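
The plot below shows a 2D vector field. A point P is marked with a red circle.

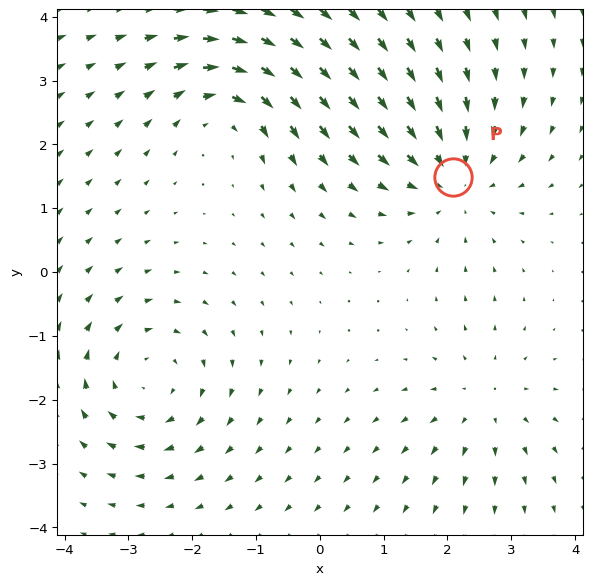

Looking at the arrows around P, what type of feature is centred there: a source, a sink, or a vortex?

At P (2.1, 1.5) the arrows converge inward. Divergence about -4, curl ≈0 — negative divergence with near-zero curl is a sink.

sink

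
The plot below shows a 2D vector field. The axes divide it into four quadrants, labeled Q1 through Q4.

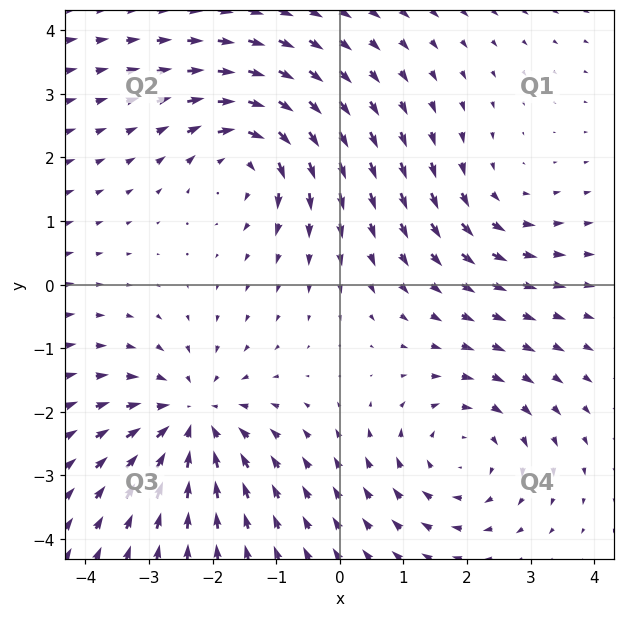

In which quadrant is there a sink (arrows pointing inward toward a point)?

Q3

The sink sits at approximately (-2.3, -2.1), which lies in quadrant Q3. The divergence there is about -5, negative as expected for a sink.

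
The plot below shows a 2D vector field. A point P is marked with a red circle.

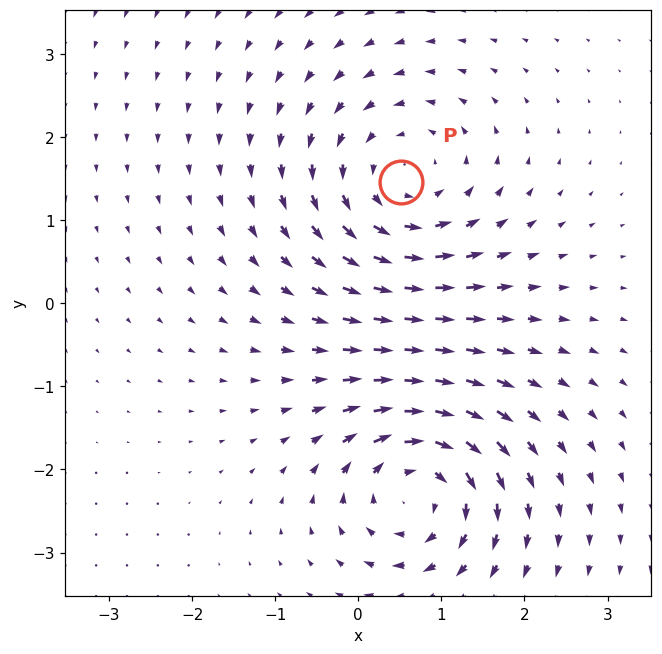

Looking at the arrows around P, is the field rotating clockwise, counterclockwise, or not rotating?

Near P at (0.5, 1.5) the arrows circulate counterclockwise. The curl (z-component) there is about +3; positive curl means counterclockwise rotation.

counterclockwise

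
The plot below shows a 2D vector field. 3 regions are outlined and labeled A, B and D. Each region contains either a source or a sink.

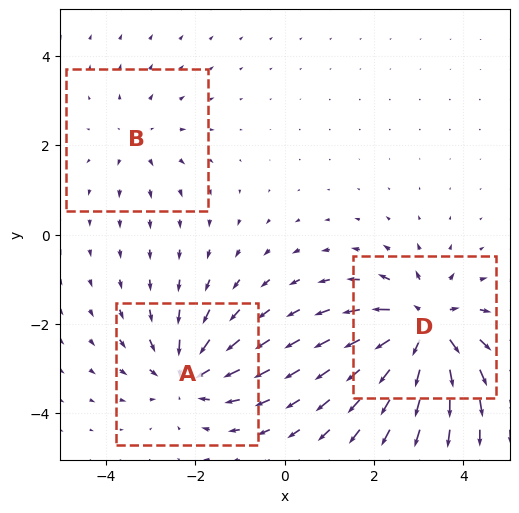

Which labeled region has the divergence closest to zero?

B

Divergence at each region's feature centre — A: about -4, B: about +2, D: about +5. Region B is closest to zero.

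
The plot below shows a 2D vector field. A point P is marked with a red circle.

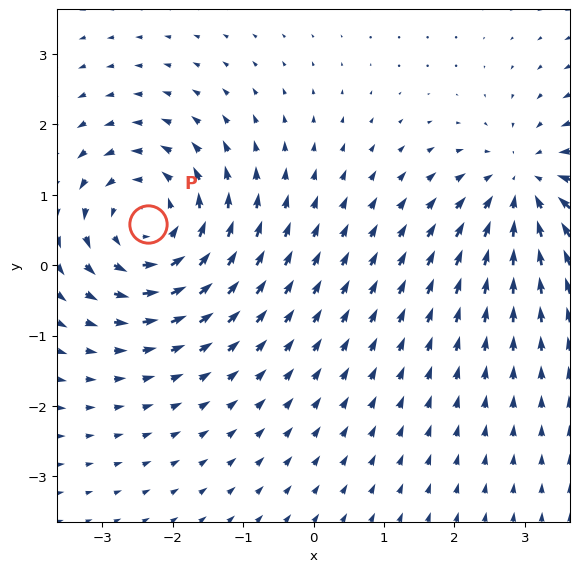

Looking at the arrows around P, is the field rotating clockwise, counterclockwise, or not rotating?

Near P at (-2.4, 0.6) the arrows circulate counterclockwise. The curl (z-component) there is about +5; positive curl means counterclockwise rotation.

counterclockwise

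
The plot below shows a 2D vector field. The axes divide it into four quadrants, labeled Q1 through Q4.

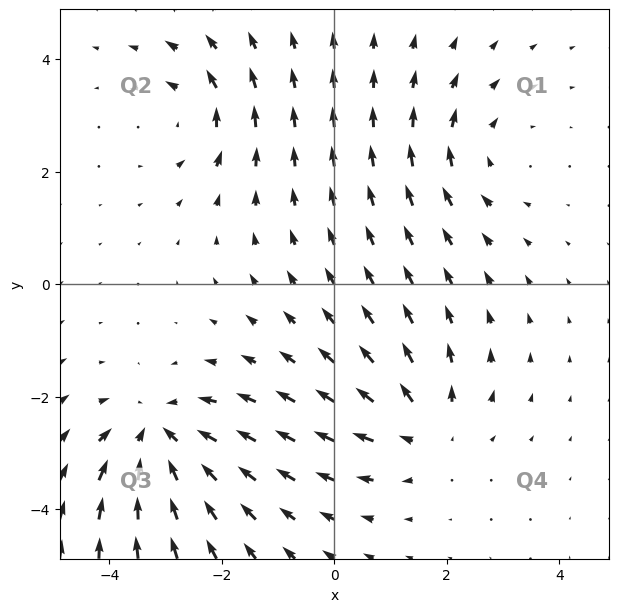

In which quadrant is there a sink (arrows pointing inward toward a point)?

The sink sits at approximately (-3.1, -2.7), which lies in quadrant Q3. The divergence there is about -5, negative as expected for a sink.

Q3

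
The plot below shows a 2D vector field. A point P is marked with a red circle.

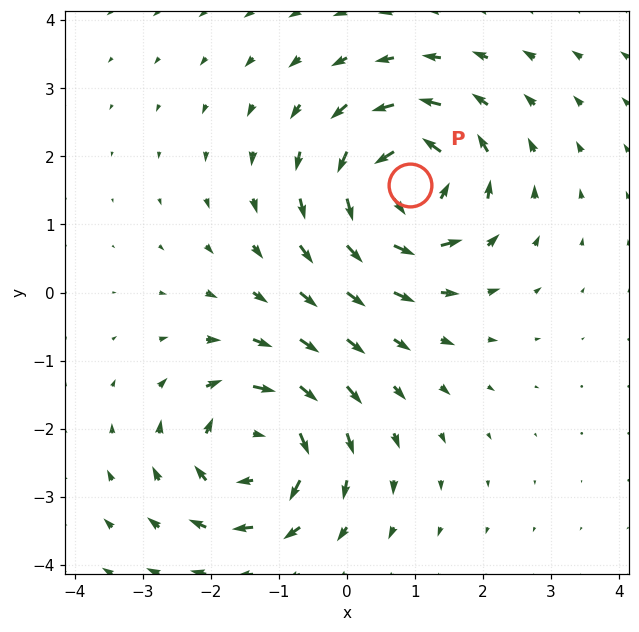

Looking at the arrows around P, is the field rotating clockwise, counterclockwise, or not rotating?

Near P at (0.9, 1.6) the arrows circulate counterclockwise. The curl (z-component) there is about +6; positive curl means counterclockwise rotation.

counterclockwise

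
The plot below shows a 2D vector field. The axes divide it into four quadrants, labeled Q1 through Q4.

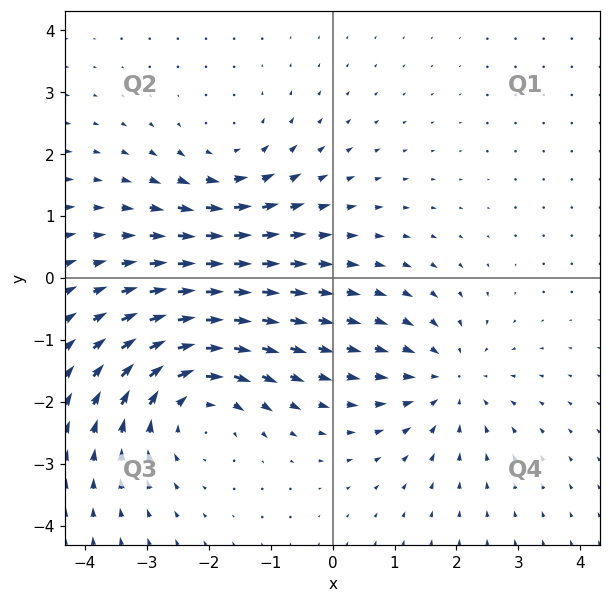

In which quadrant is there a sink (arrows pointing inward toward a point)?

Q4

The sink sits at approximately (1.9, -1.6), which lies in quadrant Q4. The divergence there is about -3, negative as expected for a sink.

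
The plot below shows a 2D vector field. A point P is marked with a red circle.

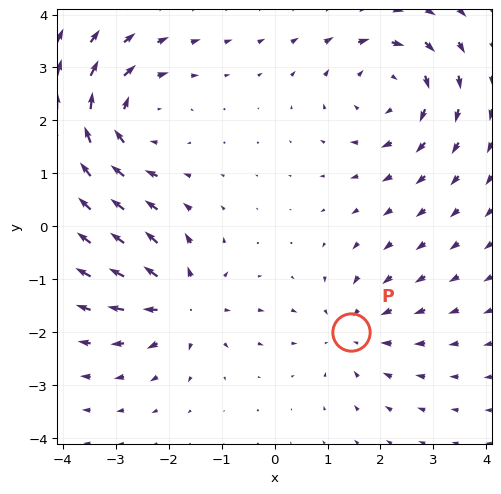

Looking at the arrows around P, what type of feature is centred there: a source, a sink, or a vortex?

At P (1.4, -2.0) the arrows converge inward. Divergence about -3, curl ≈0 — negative divergence with near-zero curl is a sink.

sink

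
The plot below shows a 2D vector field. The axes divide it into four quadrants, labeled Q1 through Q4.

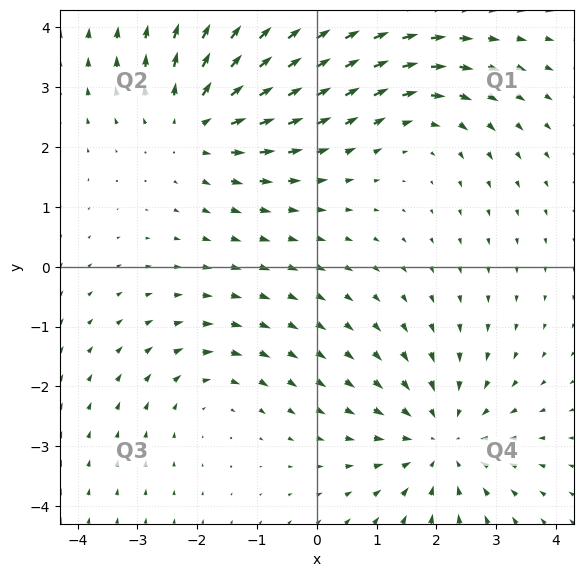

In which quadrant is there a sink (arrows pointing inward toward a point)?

The sink sits at approximately (2.1, -2.9), which lies in quadrant Q4. The divergence there is about -4, negative as expected for a sink.

Q4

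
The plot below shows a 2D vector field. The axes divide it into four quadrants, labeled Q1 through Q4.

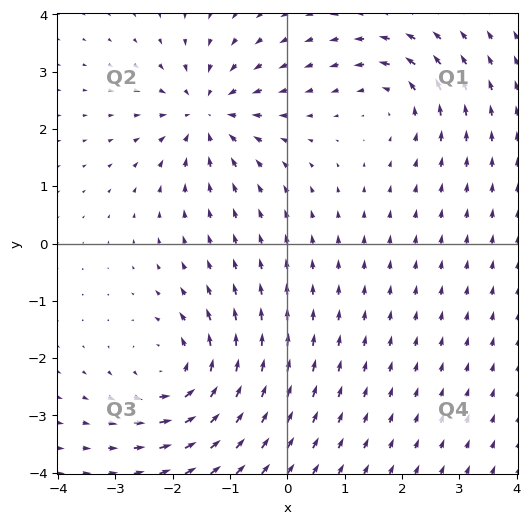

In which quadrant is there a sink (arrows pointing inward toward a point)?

Q2

The sink sits at approximately (-1.4, 2.3), which lies in quadrant Q2. The divergence there is about -5, negative as expected for a sink.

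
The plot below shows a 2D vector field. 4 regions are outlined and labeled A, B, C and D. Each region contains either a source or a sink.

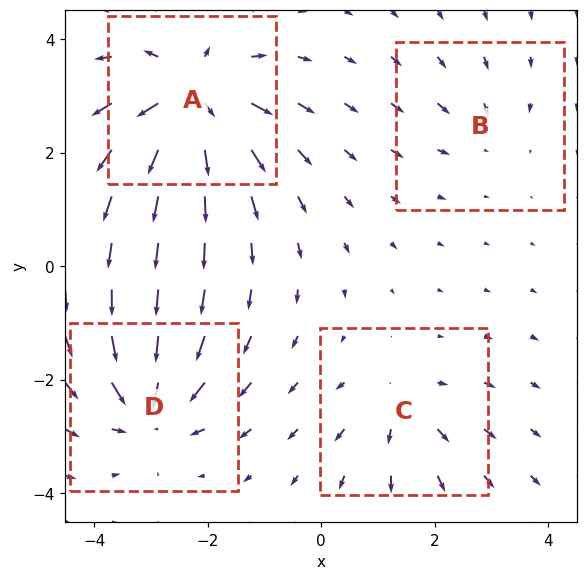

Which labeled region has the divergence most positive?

A

Divergence at each region's feature centre — A: about +8, B: about -3, C: about +4, D: about -6. Region A is most positive.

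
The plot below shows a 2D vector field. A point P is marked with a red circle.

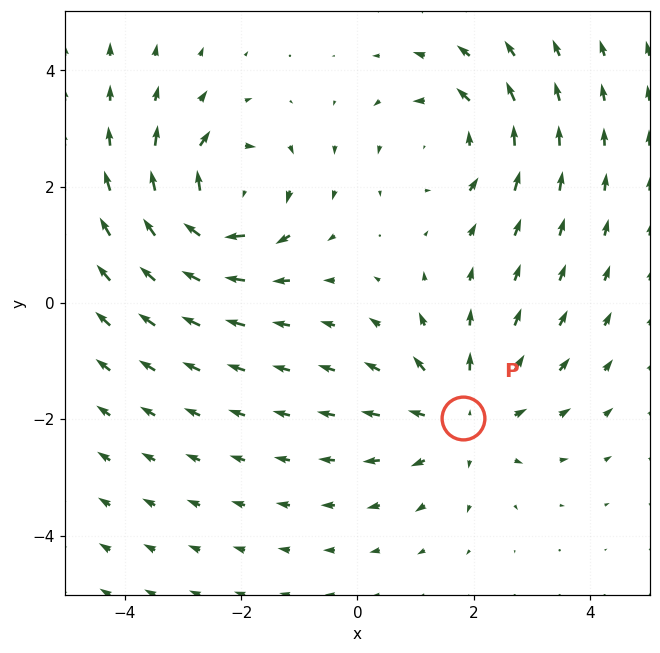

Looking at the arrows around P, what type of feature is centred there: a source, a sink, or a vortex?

At P (1.8, -2.0) the arrows spread outward. Divergence about +3, curl ≈0 — positive divergence with near-zero curl is a source.

source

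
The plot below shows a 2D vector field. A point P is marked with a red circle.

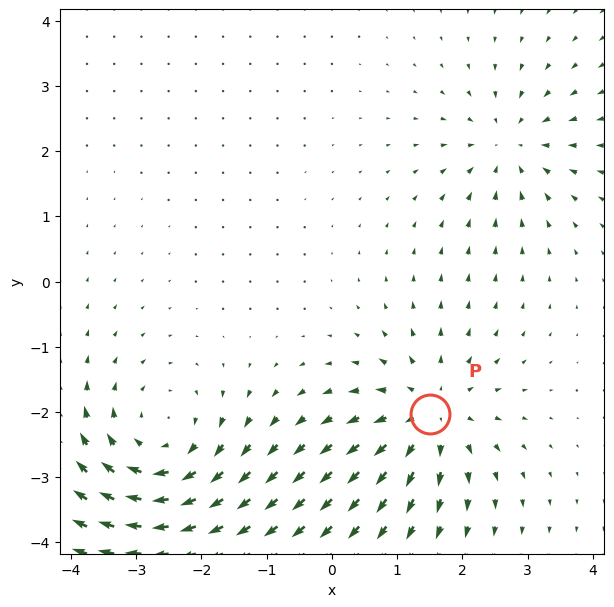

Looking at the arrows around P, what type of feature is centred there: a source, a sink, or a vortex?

source

At P (1.5, -2.0) the arrows spread outward. Divergence about +4, curl ≈0 — positive divergence with near-zero curl is a source.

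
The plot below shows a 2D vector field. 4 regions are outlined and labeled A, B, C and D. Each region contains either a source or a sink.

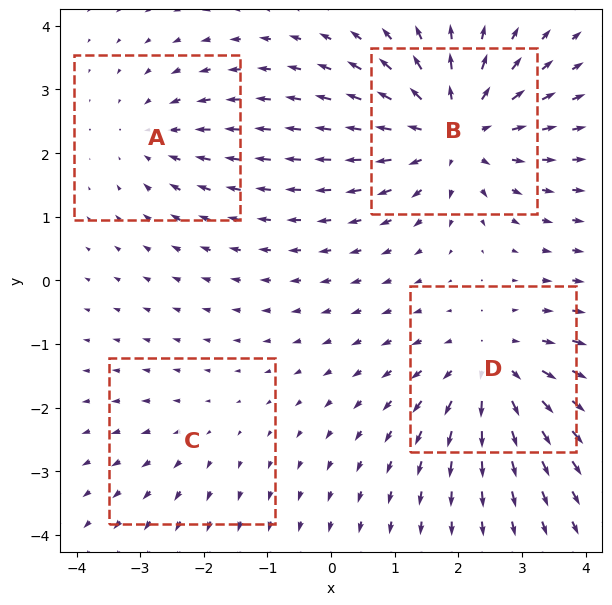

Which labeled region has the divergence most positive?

B

Divergence at each region's feature centre — A: about -3, B: about +6, C: about +2, D: about +5. Region B is most positive.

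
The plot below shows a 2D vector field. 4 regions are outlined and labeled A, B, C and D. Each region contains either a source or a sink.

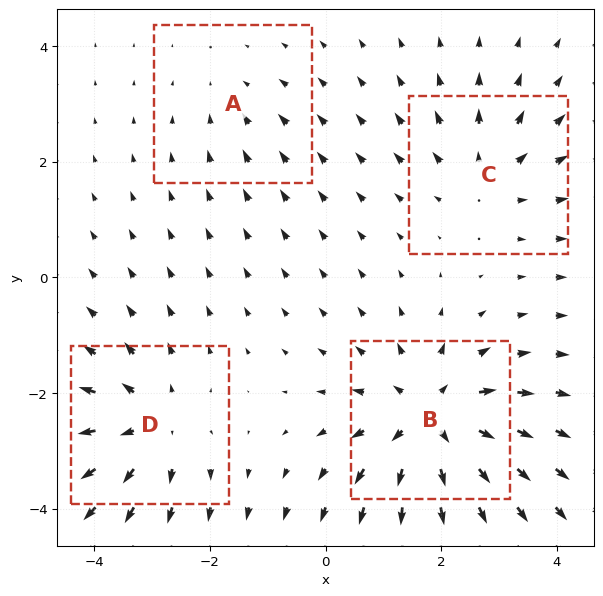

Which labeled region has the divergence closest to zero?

Divergence at each region's feature centre — A: about -2, B: about +7, C: about +4, D: about +5. Region A is closest to zero.

A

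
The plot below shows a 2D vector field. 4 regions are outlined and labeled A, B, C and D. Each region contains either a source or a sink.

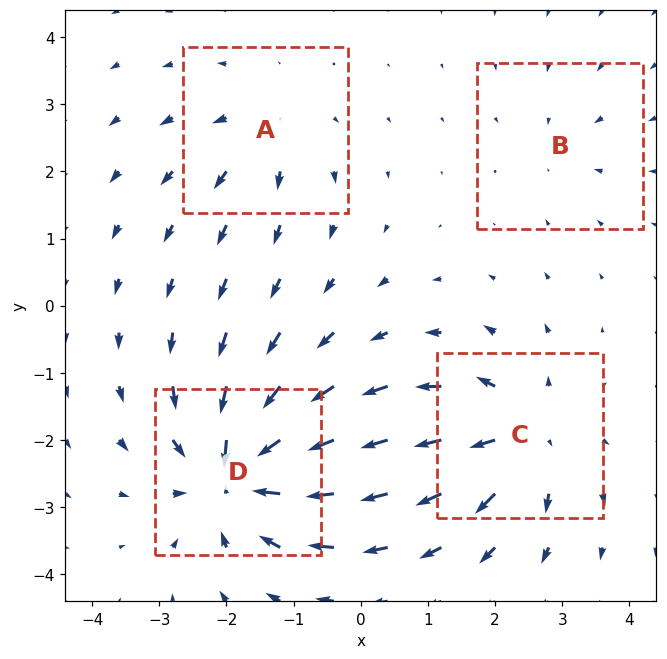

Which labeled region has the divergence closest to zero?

B

Divergence at each region's feature centre — A: about +4, B: about -2, C: about +6, D: about -9. Region B is closest to zero.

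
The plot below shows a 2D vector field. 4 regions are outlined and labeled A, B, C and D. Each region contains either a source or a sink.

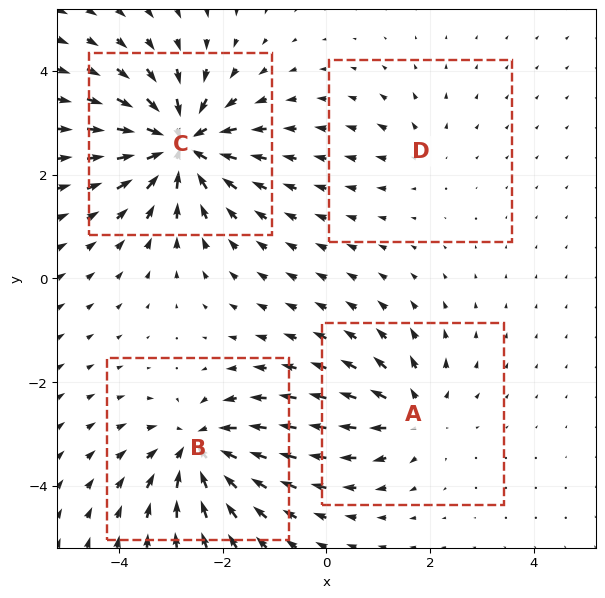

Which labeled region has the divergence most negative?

C

Divergence at each region's feature centre — A: about +4, B: about -6, C: about -8, D: about +2. Region C is most negative.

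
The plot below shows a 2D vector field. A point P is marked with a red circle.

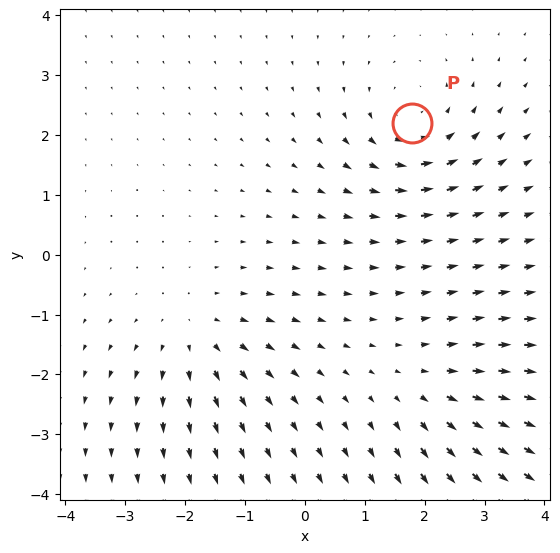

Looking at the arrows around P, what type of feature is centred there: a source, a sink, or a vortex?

At P (1.8, 2.2) the arrows circulate counterclockwise. Divergence ≈0, curl about +3 — near-zero divergence with nonzero curl is a vortex.

vortex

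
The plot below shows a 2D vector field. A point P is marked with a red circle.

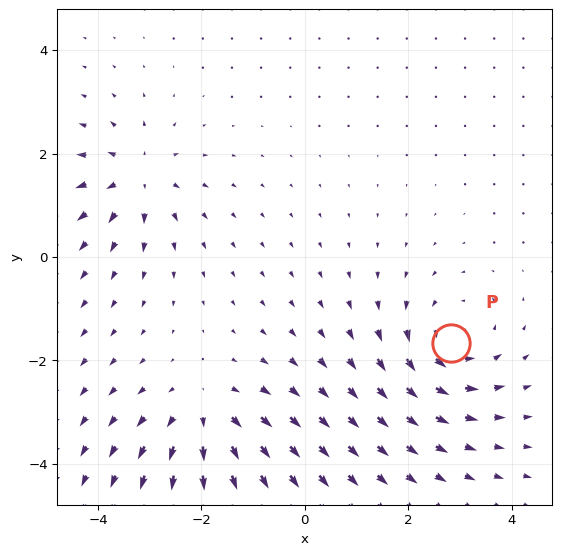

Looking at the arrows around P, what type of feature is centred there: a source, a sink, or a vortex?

vortex

At P (2.8, -1.7) the arrows circulate counterclockwise. Divergence ≈0, curl about +4 — near-zero divergence with nonzero curl is a vortex.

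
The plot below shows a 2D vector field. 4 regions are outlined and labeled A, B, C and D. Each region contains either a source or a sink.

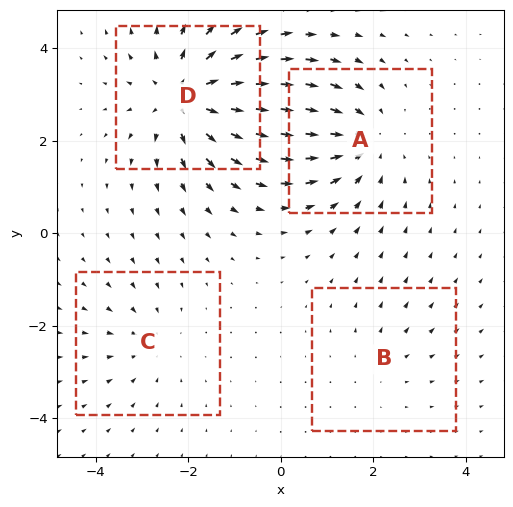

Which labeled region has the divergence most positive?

Divergence at each region's feature centre — A: about -4, B: about +2, C: about -3, D: about +6. Region D is most positive.

D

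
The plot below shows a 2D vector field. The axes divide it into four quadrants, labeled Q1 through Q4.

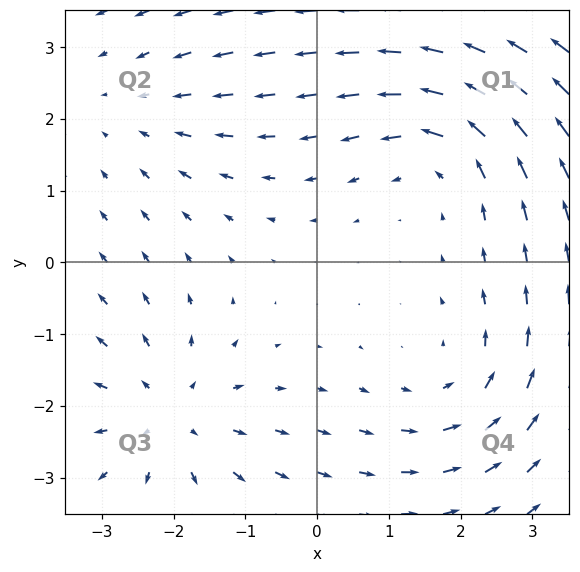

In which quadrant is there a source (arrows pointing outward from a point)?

Q3

The source sits at approximately (-2.0, -2.1), which lies in quadrant Q3. The divergence there is about +4, positive as expected for a source.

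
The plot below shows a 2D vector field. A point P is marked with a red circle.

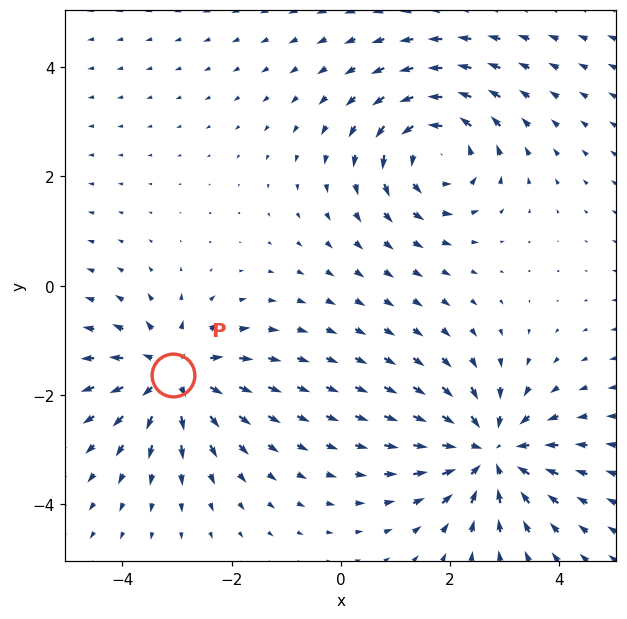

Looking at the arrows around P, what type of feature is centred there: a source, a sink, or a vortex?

At P (-3.1, -1.6) the arrows spread outward. Divergence about +4, curl ≈0 — positive divergence with near-zero curl is a source.

source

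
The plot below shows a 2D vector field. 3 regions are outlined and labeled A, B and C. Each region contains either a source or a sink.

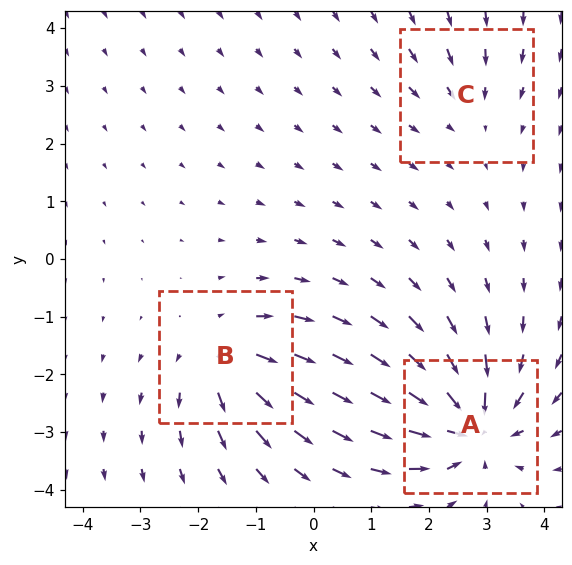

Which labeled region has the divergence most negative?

A

Divergence at each region's feature centre — A: about -6, B: about +4, C: about -2. Region A is most negative.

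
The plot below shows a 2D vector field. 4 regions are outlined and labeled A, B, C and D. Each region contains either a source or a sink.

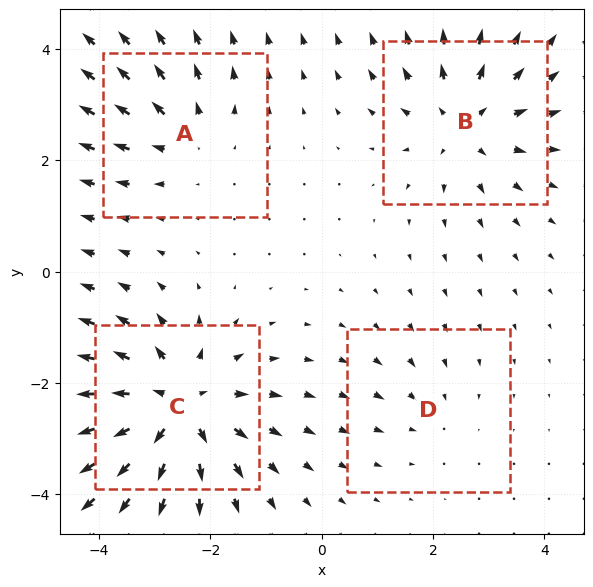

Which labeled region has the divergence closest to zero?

D

Divergence at each region's feature centre — A: about +3, B: about +5, C: about +7, D: about -2. Region D is closest to zero.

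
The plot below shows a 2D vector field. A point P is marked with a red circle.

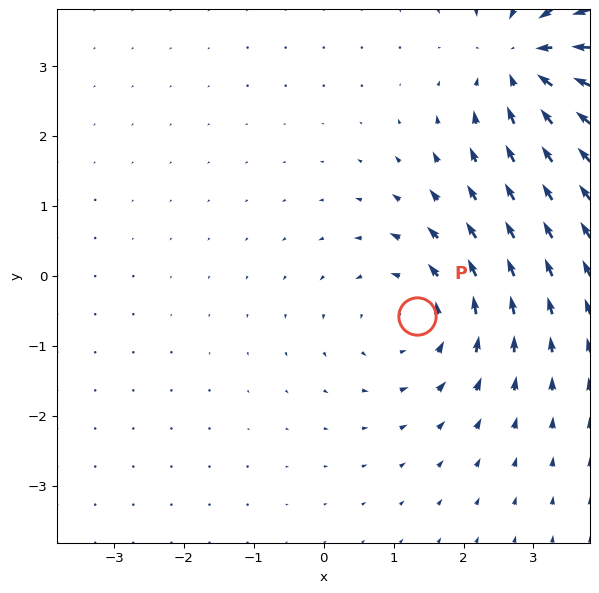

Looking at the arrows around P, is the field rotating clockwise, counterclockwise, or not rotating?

counterclockwise

Near P at (1.3, -0.6) the arrows circulate counterclockwise. The curl (z-component) there is about +3; positive curl means counterclockwise rotation.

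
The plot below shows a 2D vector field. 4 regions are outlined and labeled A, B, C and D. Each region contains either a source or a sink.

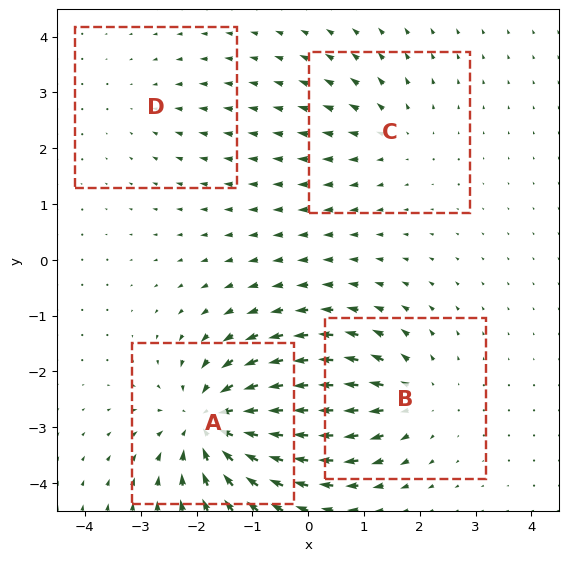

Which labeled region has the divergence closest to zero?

D

Divergence at each region's feature centre — A: about -7, B: about +5, C: about +3, D: about -2. Region D is closest to zero.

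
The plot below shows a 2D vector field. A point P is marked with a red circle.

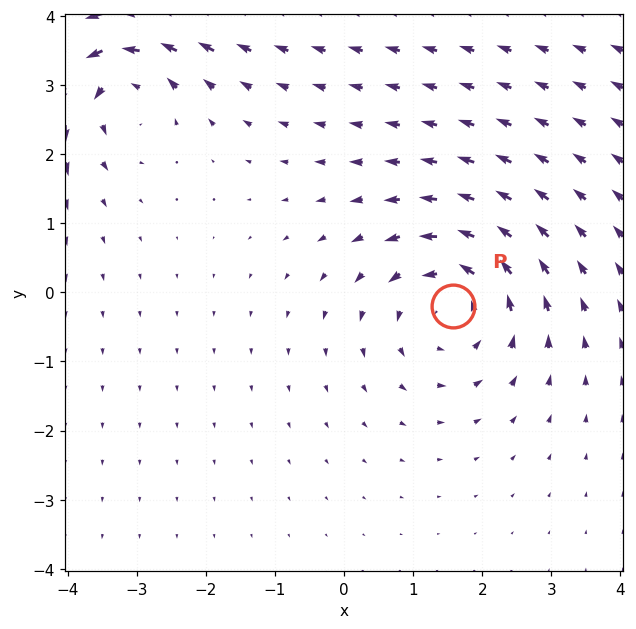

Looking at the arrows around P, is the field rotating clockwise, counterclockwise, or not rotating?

Near P at (1.6, -0.2) the arrows circulate counterclockwise. The curl (z-component) there is about +4; positive curl means counterclockwise rotation.

counterclockwise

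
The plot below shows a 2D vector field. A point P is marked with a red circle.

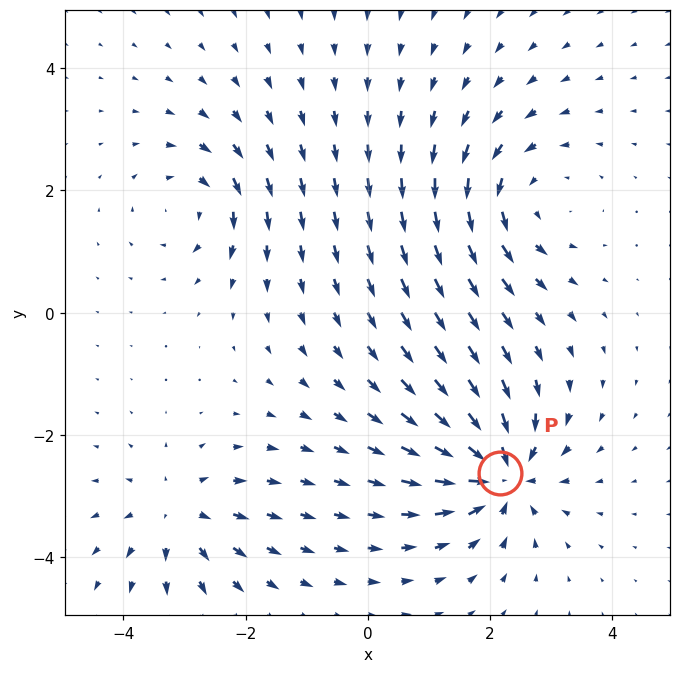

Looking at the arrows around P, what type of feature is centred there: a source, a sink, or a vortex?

sink

At P (2.2, -2.6) the arrows converge inward. Divergence about -7, curl ≈0 — negative divergence with near-zero curl is a sink.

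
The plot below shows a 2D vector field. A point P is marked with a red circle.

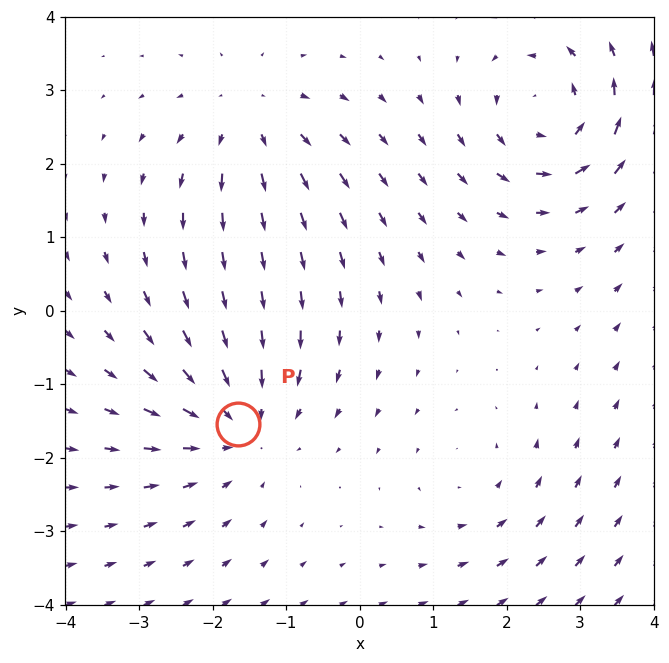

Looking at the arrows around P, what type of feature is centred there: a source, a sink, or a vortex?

sink

At P (-1.6, -1.5) the arrows converge inward. Divergence about -4, curl ≈0 — negative divergence with near-zero curl is a sink.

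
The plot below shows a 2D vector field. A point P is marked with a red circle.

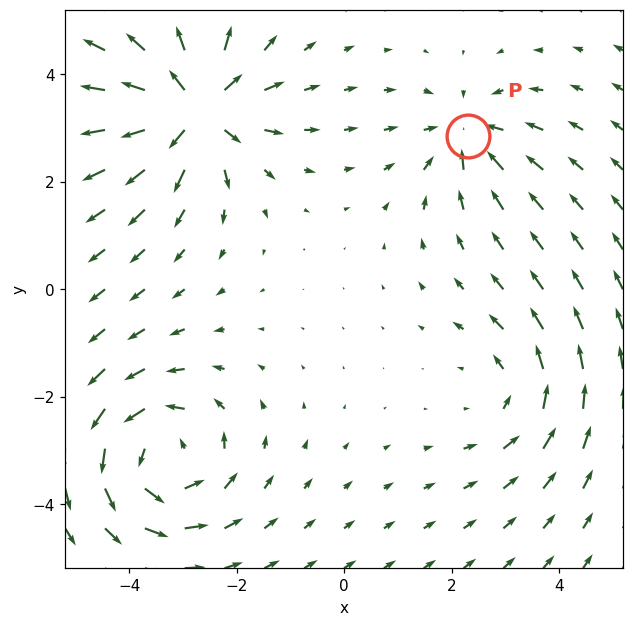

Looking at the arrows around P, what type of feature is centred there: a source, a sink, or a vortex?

At P (2.3, 2.9) the arrows converge inward. Divergence about -3, curl ≈0 — negative divergence with near-zero curl is a sink.

sink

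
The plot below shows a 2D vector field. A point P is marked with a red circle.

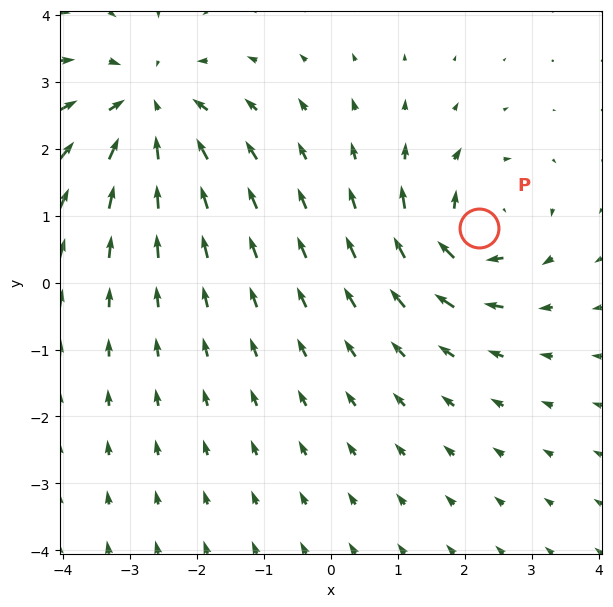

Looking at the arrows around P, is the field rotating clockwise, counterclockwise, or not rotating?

Near P at (2.2, 0.8) the arrows circulate clockwise. The curl (z-component) there is about -5; negative curl means clockwise rotation.

clockwise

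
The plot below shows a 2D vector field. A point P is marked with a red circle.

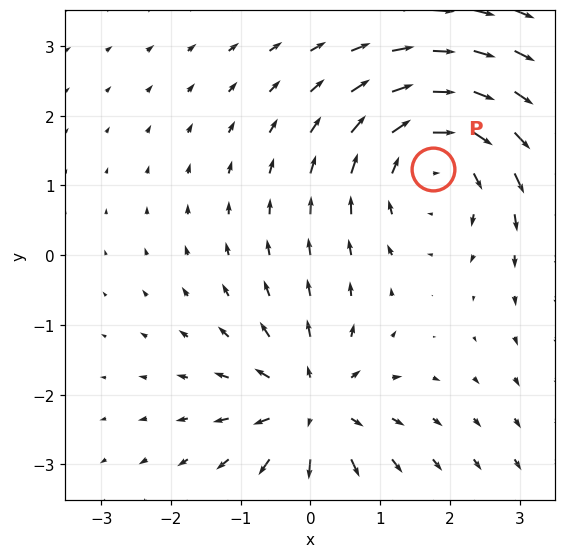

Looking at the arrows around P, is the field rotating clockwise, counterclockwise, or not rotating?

clockwise

Near P at (1.8, 1.2) the arrows circulate clockwise. The curl (z-component) there is about -3; negative curl means clockwise rotation.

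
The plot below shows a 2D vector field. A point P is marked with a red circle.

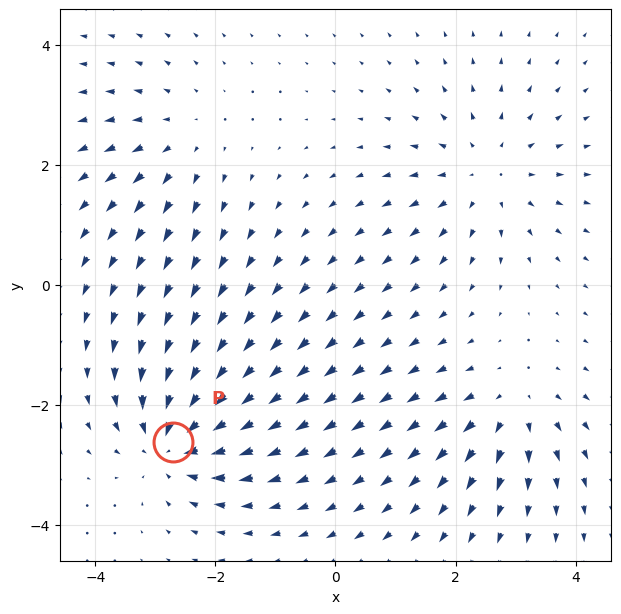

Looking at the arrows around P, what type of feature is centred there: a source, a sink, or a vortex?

At P (-2.7, -2.6) the arrows converge inward. Divergence about -6, curl ≈0 — negative divergence with near-zero curl is a sink.

sink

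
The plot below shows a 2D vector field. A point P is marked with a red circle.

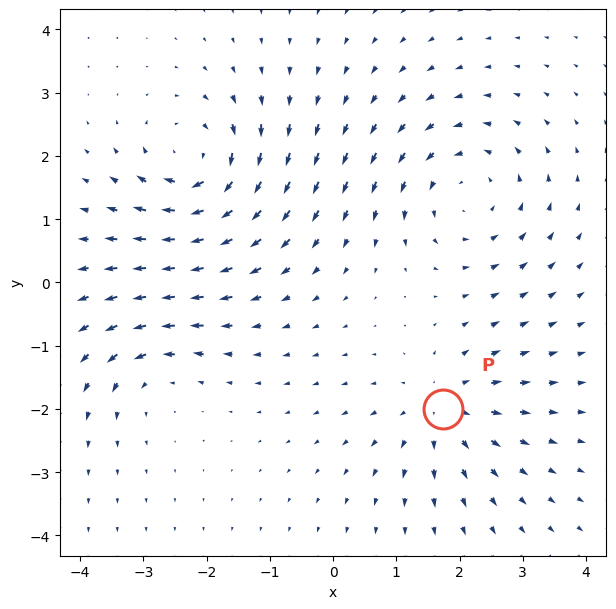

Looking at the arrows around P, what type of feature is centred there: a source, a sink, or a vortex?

At P (1.7, -2.0) the arrows spread outward. Divergence about +4, curl ≈0 — positive divergence with near-zero curl is a source.

source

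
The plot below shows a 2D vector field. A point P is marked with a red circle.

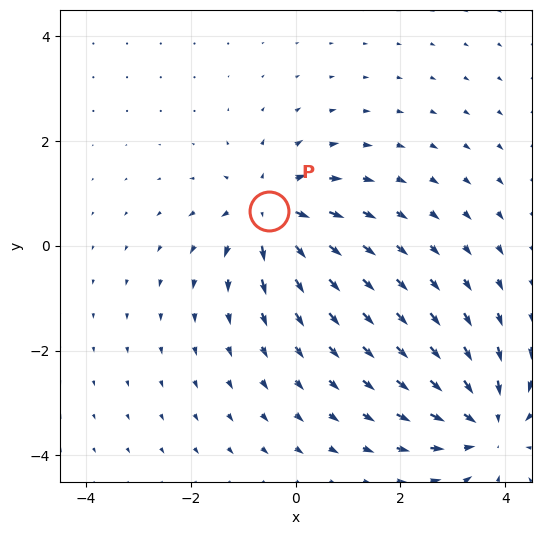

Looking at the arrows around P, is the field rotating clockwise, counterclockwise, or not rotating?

not rotating

Near P at (-0.5, 0.7) the arrows show no circulation. The curl there is ≈0.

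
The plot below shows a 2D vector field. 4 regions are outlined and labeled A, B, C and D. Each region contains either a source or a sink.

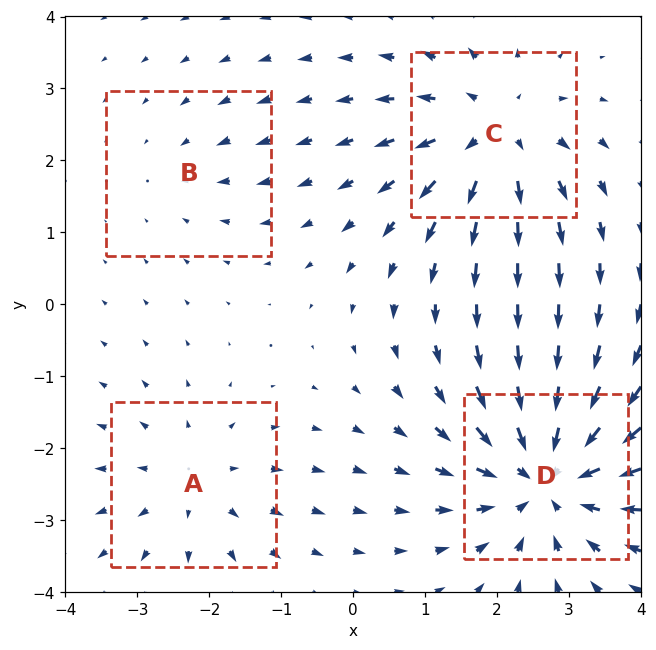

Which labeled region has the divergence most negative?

D

Divergence at each region's feature centre — A: about +3, B: about -2, C: about +5, D: about -6. Region D is most negative.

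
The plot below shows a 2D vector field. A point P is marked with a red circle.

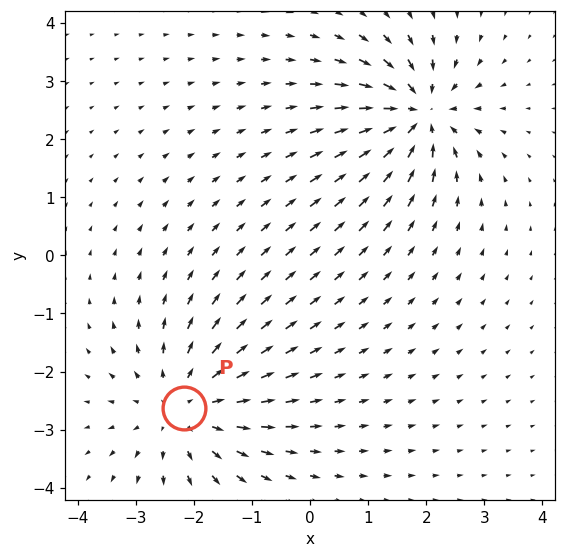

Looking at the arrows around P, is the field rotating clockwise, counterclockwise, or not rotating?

not rotating

Near P at (-2.2, -2.6) the arrows show no circulation. The curl there is ≈0.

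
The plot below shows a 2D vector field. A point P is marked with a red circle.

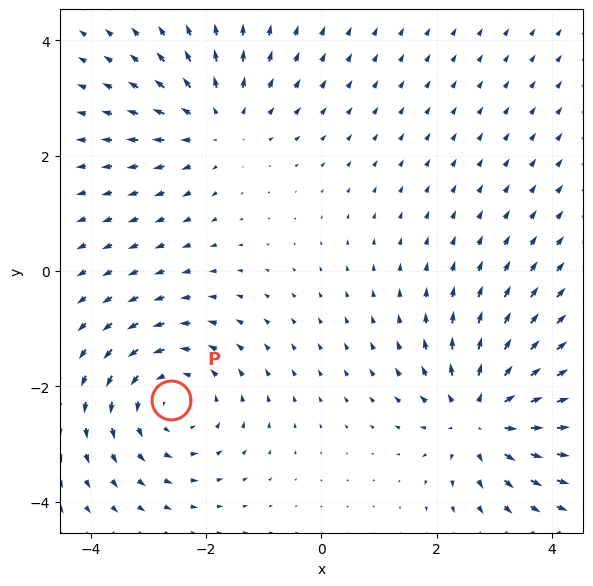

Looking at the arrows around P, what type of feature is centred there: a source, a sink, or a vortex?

vortex

At P (-2.6, -2.2) the arrows circulate counterclockwise. Divergence ≈0, curl about +4 — near-zero divergence with nonzero curl is a vortex.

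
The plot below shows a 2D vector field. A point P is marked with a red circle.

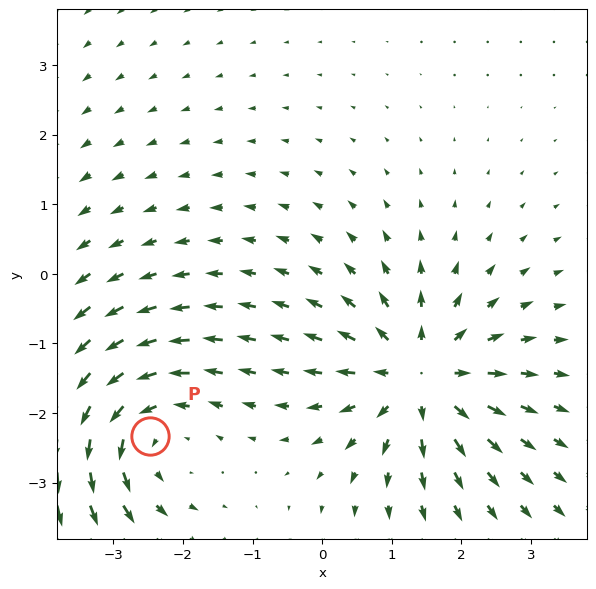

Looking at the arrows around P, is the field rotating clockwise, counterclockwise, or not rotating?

Near P at (-2.5, -2.3) the arrows circulate counterclockwise. The curl (z-component) there is about +3; positive curl means counterclockwise rotation.

counterclockwise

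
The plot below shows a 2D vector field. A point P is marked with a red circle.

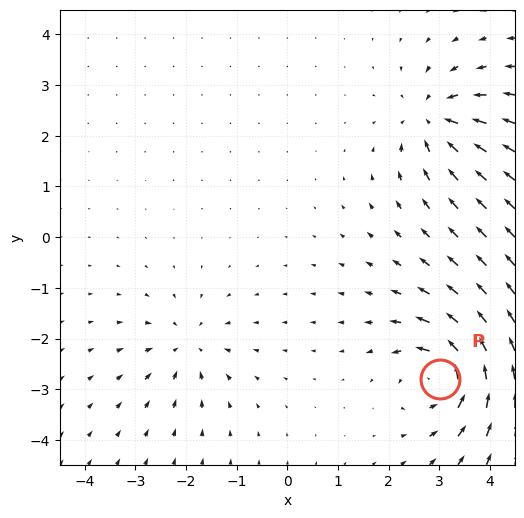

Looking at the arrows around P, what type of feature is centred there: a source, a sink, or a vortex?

At P (3.0, -2.8) the arrows circulate counterclockwise. Divergence ≈0, curl about +7 — near-zero divergence with nonzero curl is a vortex.

vortex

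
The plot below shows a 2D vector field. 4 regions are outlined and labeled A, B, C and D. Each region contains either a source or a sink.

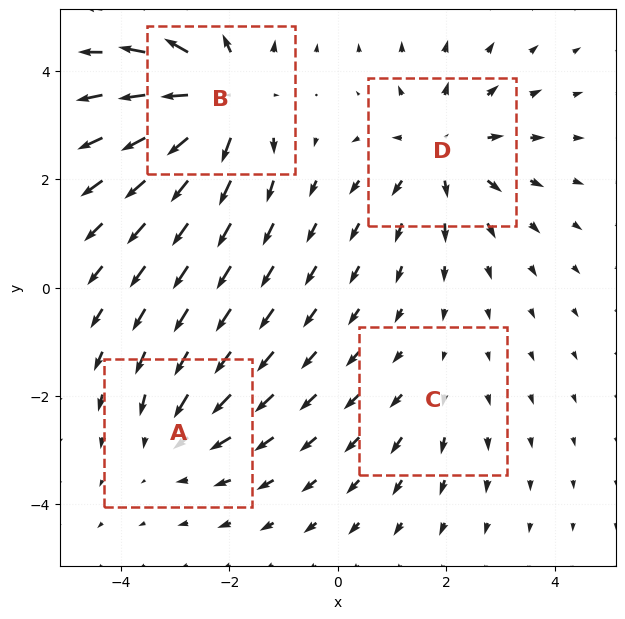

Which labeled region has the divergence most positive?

B

Divergence at each region's feature centre — A: about -3, B: about +6, C: about +2, D: about +5. Region B is most positive.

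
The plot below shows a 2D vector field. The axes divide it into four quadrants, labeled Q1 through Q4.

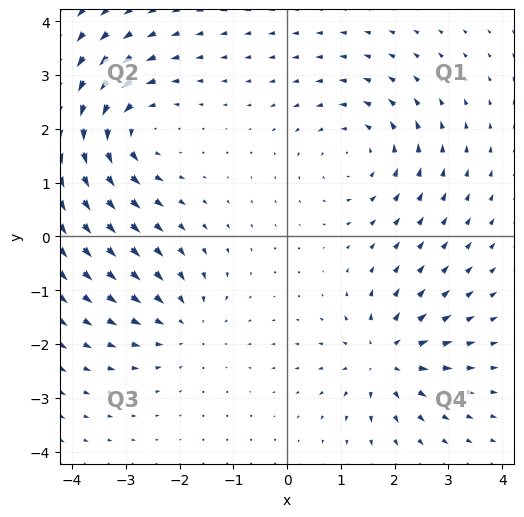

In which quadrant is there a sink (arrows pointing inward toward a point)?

Q3

The sink sits at approximately (-1.9, -1.6), which lies in quadrant Q3. The divergence there is about -3, negative as expected for a sink.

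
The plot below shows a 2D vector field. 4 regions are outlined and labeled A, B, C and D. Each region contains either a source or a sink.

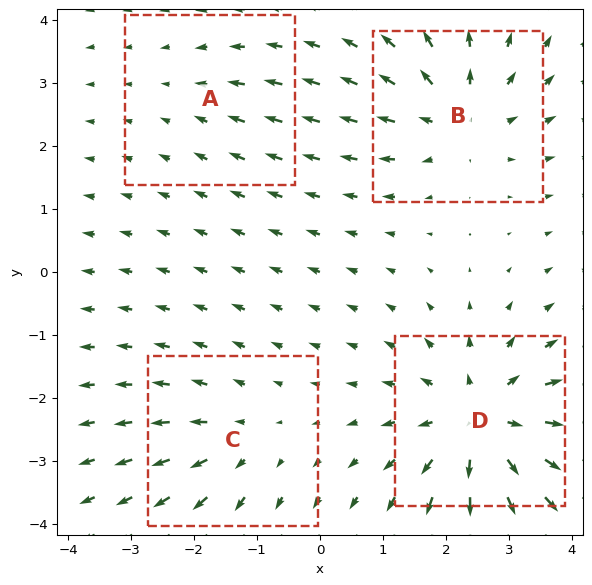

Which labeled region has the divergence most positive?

D

Divergence at each region's feature centre — A: about -2, B: about +5, C: about +3, D: about +7. Region D is most positive.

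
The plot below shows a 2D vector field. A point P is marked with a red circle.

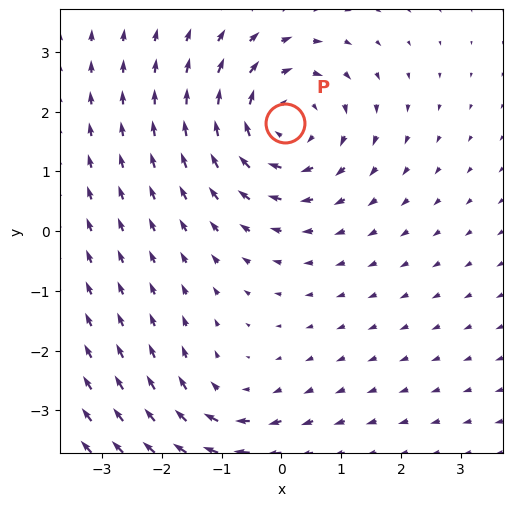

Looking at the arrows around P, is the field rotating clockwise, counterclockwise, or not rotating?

clockwise

Near P at (0.1, 1.8) the arrows circulate clockwise. The curl (z-component) there is about -4; negative curl means clockwise rotation.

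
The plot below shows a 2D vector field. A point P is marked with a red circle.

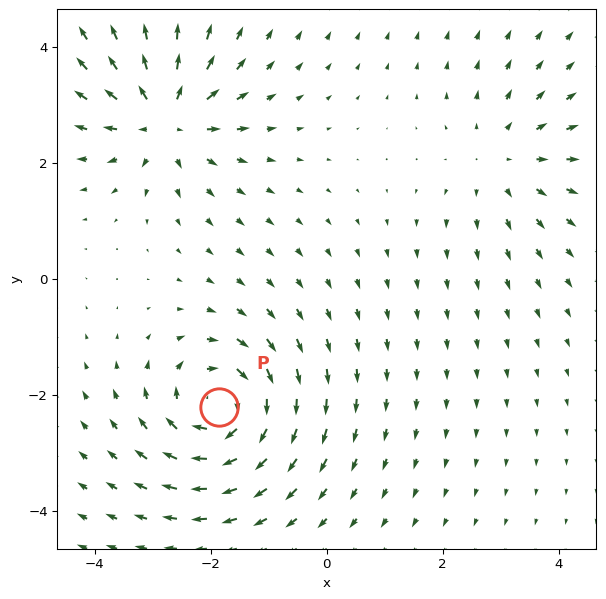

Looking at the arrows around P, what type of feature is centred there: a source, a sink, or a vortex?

vortex

At P (-1.9, -2.2) the arrows circulate clockwise. Divergence ≈0, curl about -6 — near-zero divergence with nonzero curl is a vortex.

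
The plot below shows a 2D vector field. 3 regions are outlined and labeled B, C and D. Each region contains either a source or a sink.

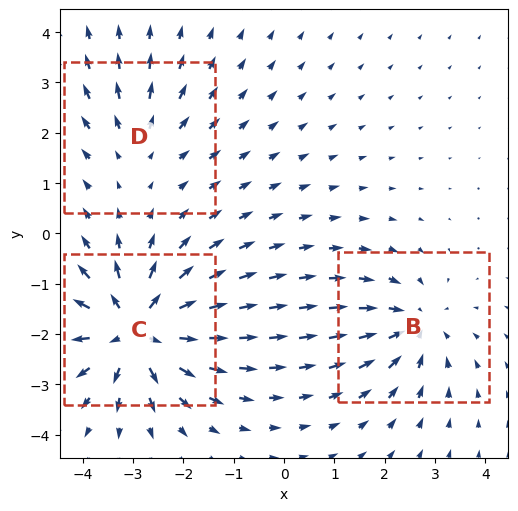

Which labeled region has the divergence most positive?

C

Divergence at each region's feature centre — B: about -3, C: about +5, D: about +2. Region C is most positive.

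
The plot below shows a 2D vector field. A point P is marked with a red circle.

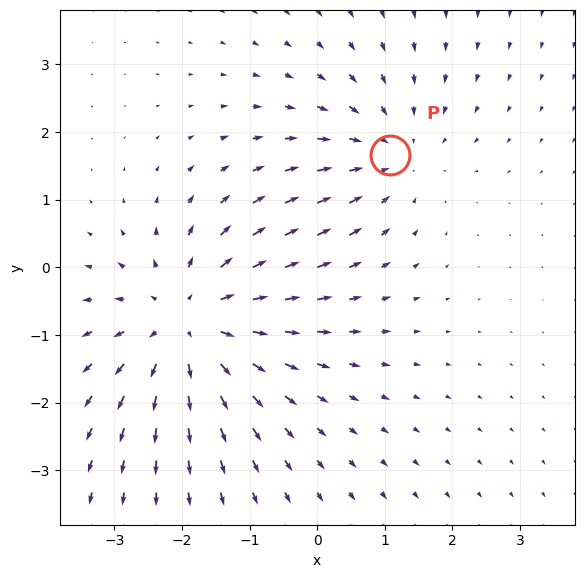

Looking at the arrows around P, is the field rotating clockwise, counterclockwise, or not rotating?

Near P at (1.1, 1.7) the arrows show no circulation. The curl there is ≈0.

not rotating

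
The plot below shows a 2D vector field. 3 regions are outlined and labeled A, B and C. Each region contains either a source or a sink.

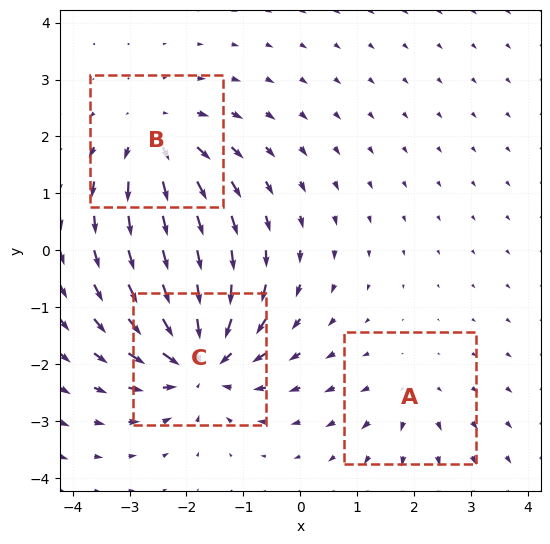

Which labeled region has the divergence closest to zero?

A

Divergence at each region's feature centre — A: about +2, B: about +4, C: about -5. Region A is closest to zero.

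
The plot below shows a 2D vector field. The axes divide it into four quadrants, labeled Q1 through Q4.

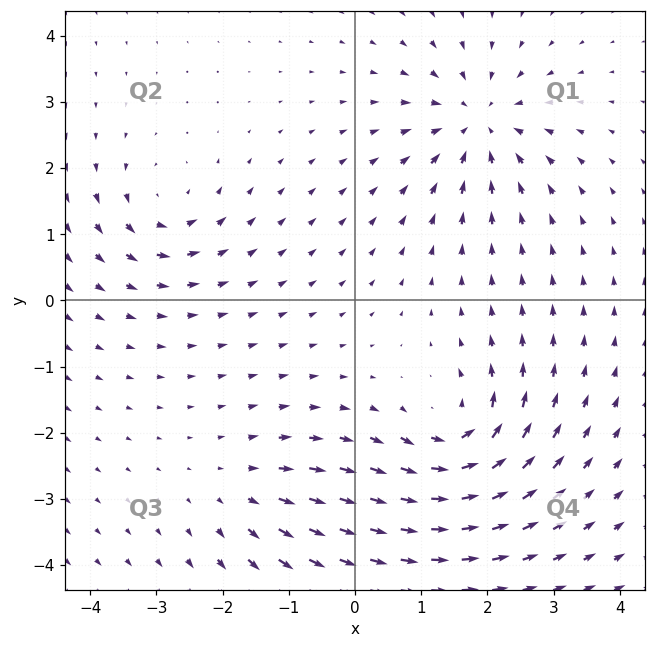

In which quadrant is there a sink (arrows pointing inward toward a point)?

Q1

The sink sits at approximately (1.9, 2.7), which lies in quadrant Q1. The divergence there is about -5, negative as expected for a sink.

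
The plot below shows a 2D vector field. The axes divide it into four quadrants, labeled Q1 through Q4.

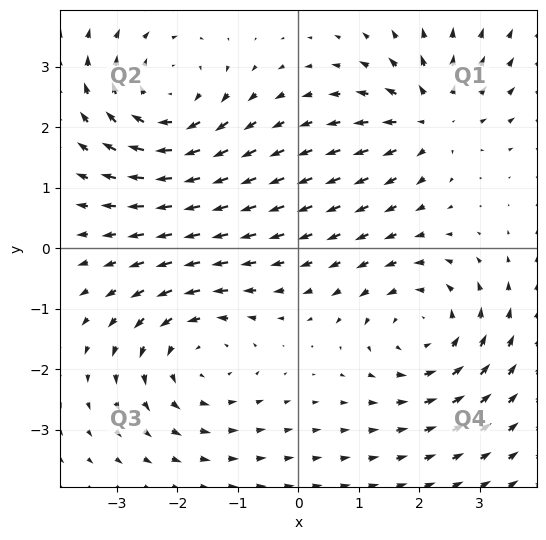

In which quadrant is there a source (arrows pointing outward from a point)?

The source sits at approximately (2.2, 2.1), which lies in quadrant Q1. The divergence there is about +4, positive as expected for a source.

Q1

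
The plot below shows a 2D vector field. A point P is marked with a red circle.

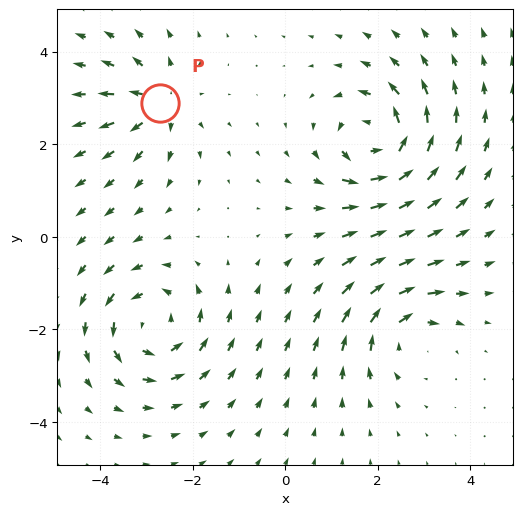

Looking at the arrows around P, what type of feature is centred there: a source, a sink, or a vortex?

source

At P (-2.7, 2.9) the arrows spread outward. Divergence about +4, curl ≈0 — positive divergence with near-zero curl is a source.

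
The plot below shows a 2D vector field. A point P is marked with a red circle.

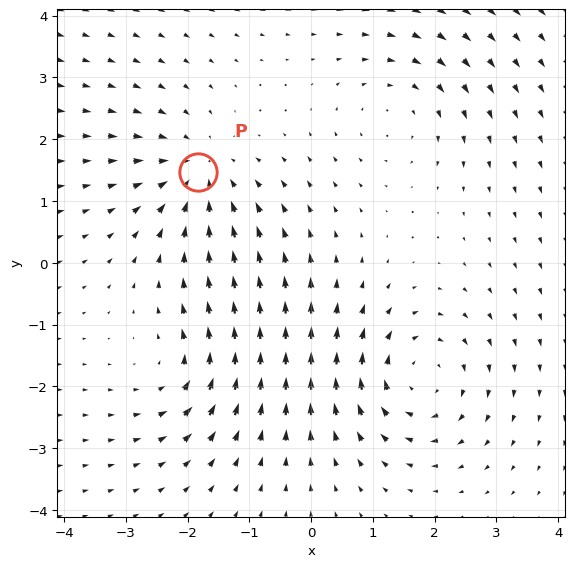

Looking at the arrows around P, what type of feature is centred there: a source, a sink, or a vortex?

sink

At P (-1.8, 1.5) the arrows converge inward. Divergence about -4, curl ≈0 — negative divergence with near-zero curl is a sink.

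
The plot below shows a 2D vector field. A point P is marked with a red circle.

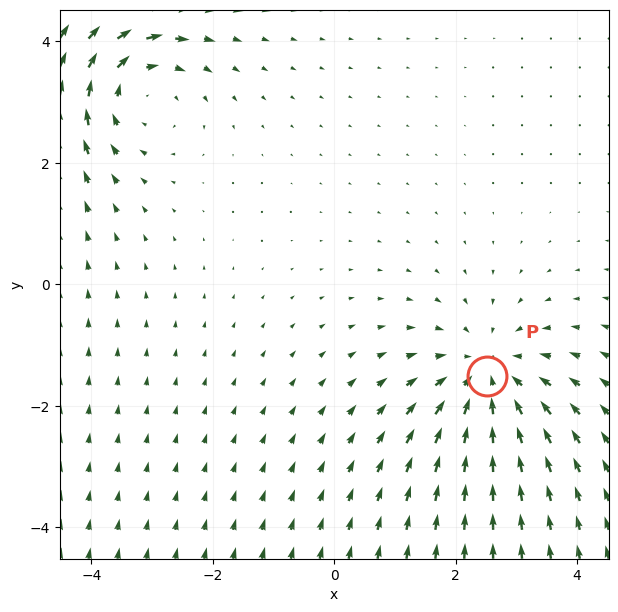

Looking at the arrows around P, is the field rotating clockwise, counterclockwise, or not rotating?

not rotating

Near P at (2.5, -1.5) the arrows show no circulation. The curl there is ≈0.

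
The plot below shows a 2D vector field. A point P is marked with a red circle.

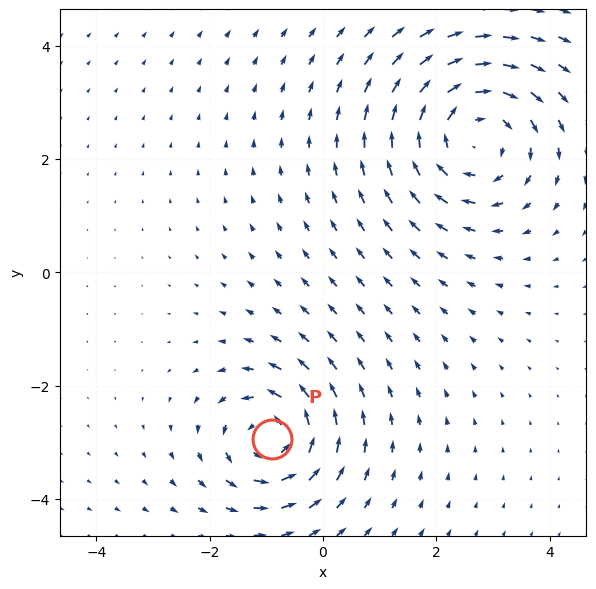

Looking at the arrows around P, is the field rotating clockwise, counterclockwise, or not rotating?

counterclockwise

Near P at (-0.9, -2.9) the arrows circulate counterclockwise. The curl (z-component) there is about +5; positive curl means counterclockwise rotation.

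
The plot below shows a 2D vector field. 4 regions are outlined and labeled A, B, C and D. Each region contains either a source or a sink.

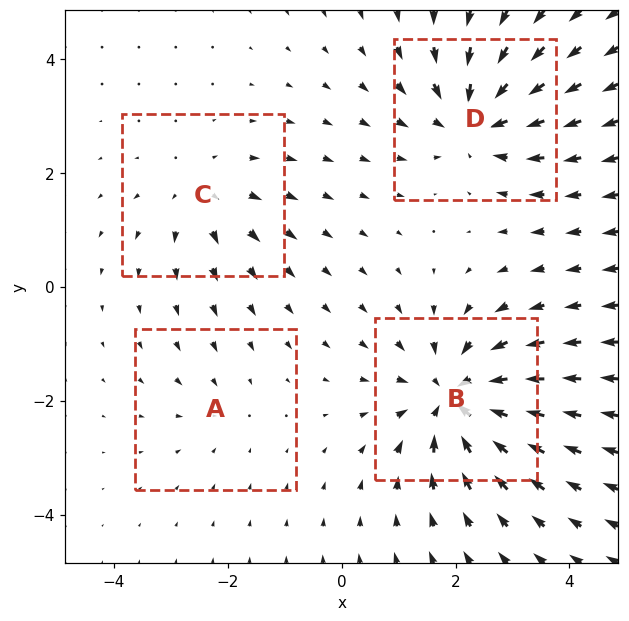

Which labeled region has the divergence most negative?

B

Divergence at each region's feature centre — A: about -2, B: about -7, C: about +3, D: about -6. Region B is most negative.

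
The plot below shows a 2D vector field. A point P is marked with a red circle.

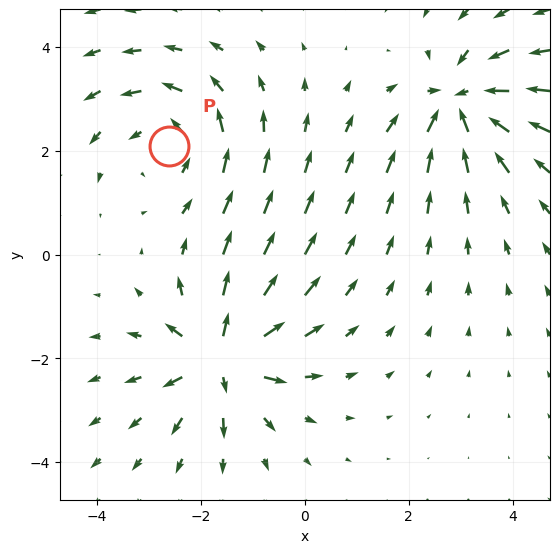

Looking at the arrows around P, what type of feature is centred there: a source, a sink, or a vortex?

vortex

At P (-2.6, 2.1) the arrows circulate counterclockwise. Divergence ≈0, curl about +4 — near-zero divergence with nonzero curl is a vortex.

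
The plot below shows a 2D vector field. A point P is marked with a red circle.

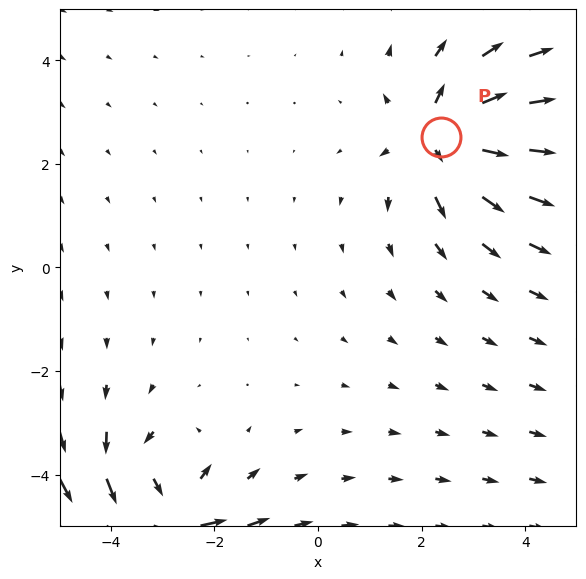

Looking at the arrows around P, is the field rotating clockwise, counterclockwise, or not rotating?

Near P at (2.4, 2.5) the arrows show no circulation. The curl there is ≈0.

not rotating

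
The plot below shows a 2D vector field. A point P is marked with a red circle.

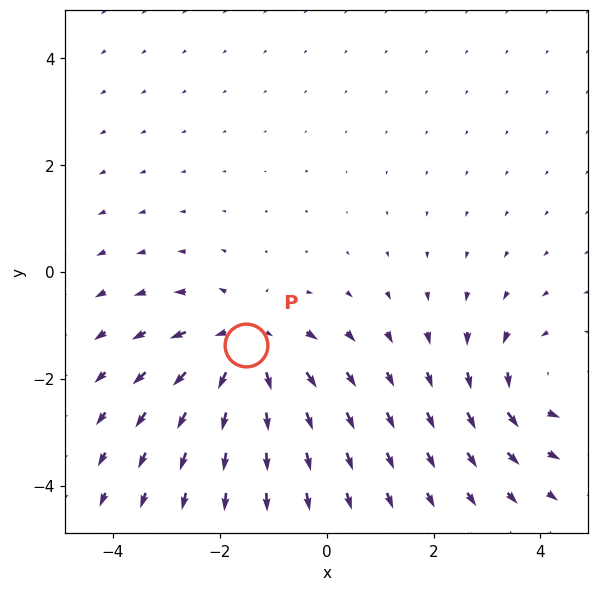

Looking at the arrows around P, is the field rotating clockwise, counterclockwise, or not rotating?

not rotating

Near P at (-1.5, -1.4) the arrows show no circulation. The curl there is ≈0.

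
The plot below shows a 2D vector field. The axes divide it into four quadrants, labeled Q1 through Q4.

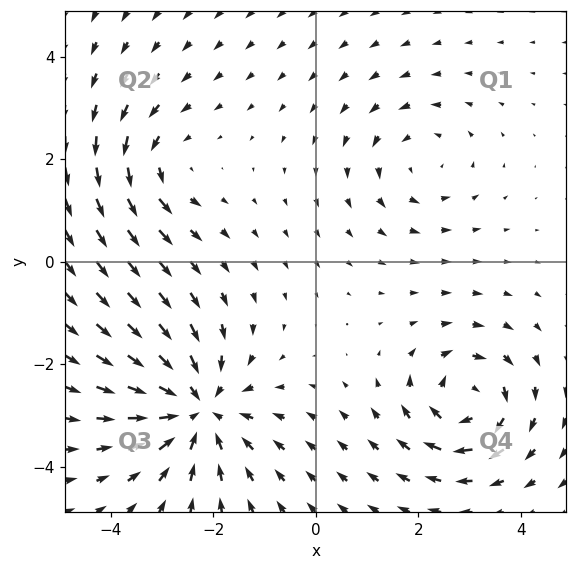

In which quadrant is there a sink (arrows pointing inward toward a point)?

The sink sits at approximately (-2.3, -2.9), which lies in quadrant Q3. The divergence there is about -5, negative as expected for a sink.

Q3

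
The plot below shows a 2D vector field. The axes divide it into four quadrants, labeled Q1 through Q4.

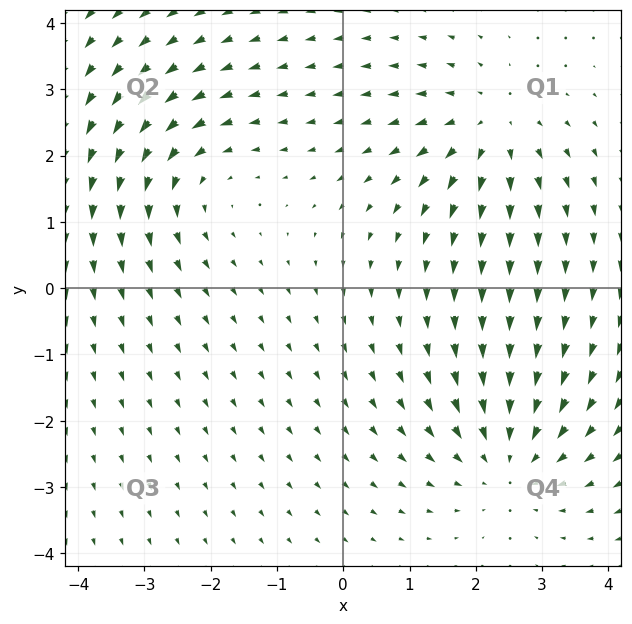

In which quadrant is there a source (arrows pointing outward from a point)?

The source sits at approximately (2.2, 2.4), which lies in quadrant Q1. The divergence there is about +3, positive as expected for a source.

Q1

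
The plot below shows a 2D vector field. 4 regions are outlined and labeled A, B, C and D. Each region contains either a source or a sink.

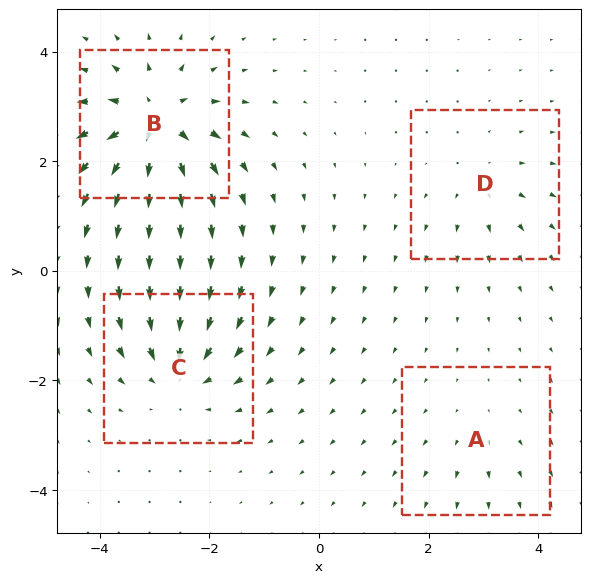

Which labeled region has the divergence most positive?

B

Divergence at each region's feature centre — A: about +2, B: about +9, C: about -6, D: about +4. Region B is most positive.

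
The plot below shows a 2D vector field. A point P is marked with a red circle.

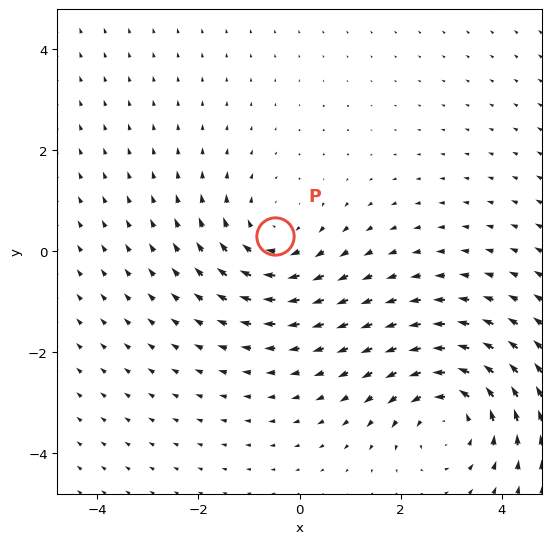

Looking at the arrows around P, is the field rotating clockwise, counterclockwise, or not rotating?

clockwise

Near P at (-0.5, 0.3) the arrows circulate clockwise. The curl (z-component) there is about -3; negative curl means clockwise rotation.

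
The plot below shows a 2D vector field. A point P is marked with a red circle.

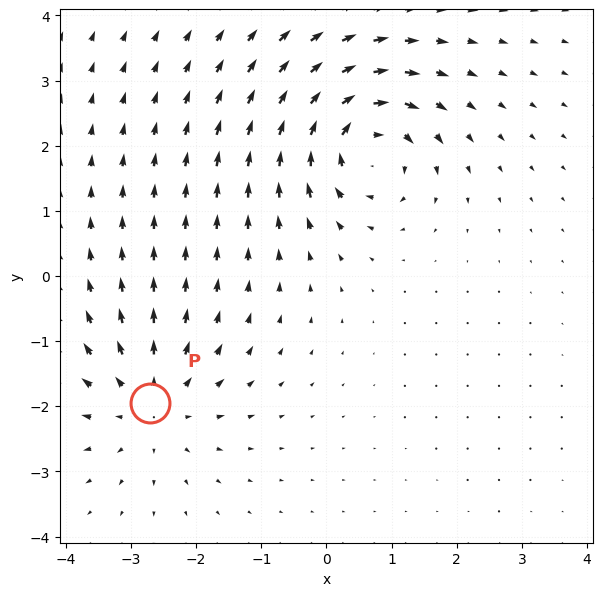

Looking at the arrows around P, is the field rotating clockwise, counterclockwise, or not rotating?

Near P at (-2.7, -2.0) the arrows show no circulation. The curl there is ≈0.

not rotating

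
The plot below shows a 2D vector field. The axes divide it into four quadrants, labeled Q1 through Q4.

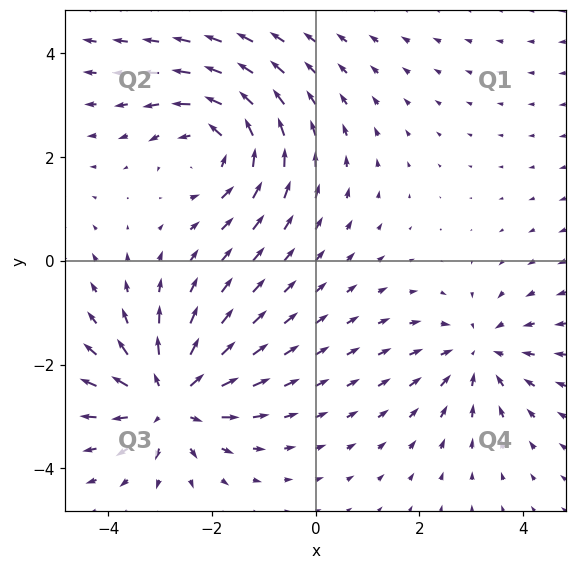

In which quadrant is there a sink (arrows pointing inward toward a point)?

Q4

The sink sits at approximately (3.1, -1.8), which lies in quadrant Q4. The divergence there is about -3, negative as expected for a sink.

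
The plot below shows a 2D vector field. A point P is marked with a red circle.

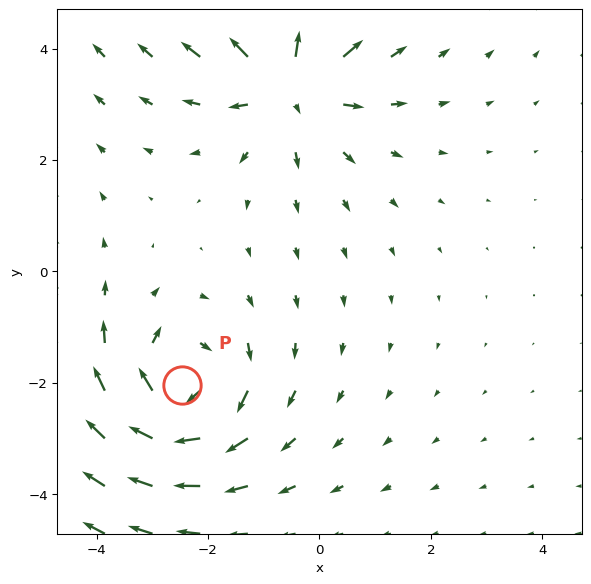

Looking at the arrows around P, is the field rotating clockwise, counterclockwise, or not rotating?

clockwise

Near P at (-2.5, -2.0) the arrows circulate clockwise. The curl (z-component) there is about -4; negative curl means clockwise rotation.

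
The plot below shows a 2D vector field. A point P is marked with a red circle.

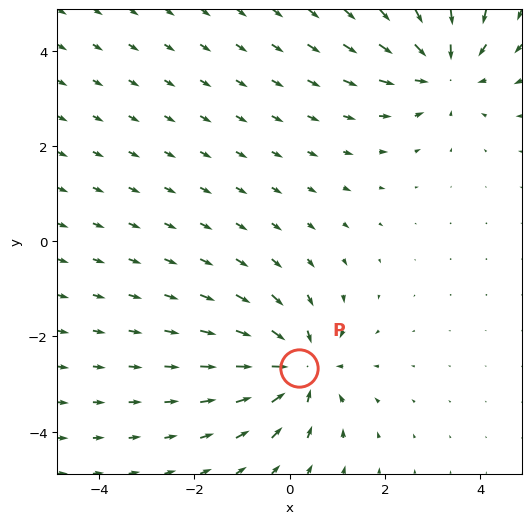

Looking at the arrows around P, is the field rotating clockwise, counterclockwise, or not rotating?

Near P at (0.2, -2.7) the arrows show no circulation. The curl there is ≈0.

not rotating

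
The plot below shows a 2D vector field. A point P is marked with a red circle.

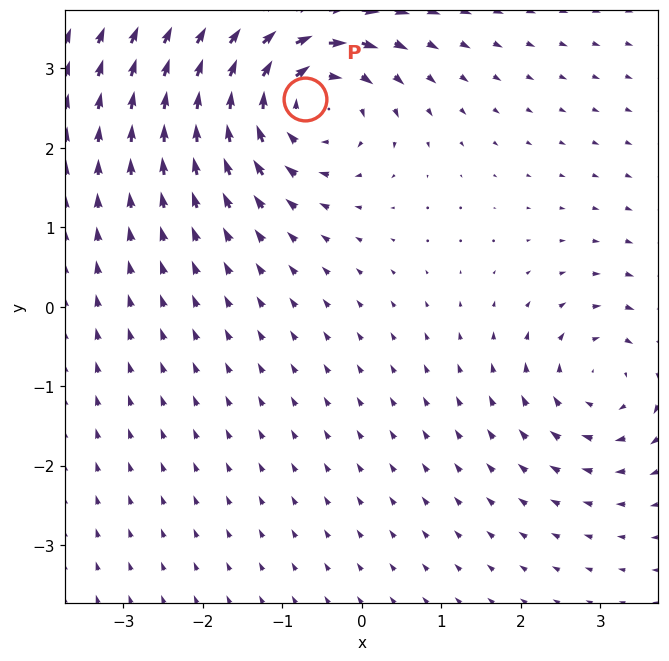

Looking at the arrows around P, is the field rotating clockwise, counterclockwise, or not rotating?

clockwise

Near P at (-0.7, 2.6) the arrows circulate clockwise. The curl (z-component) there is about -5; negative curl means clockwise rotation.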